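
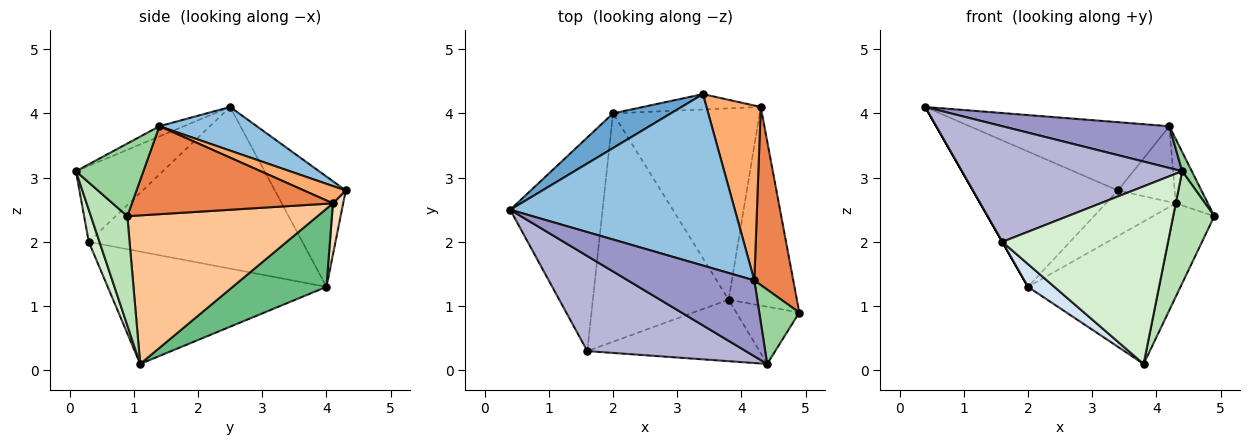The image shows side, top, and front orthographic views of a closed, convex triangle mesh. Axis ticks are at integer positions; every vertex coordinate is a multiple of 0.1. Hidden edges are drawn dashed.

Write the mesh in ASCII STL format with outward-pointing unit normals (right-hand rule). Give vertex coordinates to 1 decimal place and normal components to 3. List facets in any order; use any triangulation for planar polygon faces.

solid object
 facet normal -0.428 0.875 0.224
  outer loop
   vertex 2.0 4.0 1.3
   vertex 0.4 2.5 4.1
   vertex 3.4 4.3 2.8
  endloop
 endfacet
 facet normal 0.178 0.364 0.914
  outer loop
   vertex 4.2 1.4 3.8
   vertex 3.4 4.3 2.8
   vertex 0.4 2.5 4.1
  endloop
 endfacet
 facet normal -0.868 0.000 -0.496
  outer loop
   vertex 1.6 0.3 2.0
   vertex 0.4 2.5 4.1
   vertex 2.0 4.0 1.3
  endloop
 endfacet
 facet normal -0.636 -0.077 -0.768
  outer loop
   vertex 1.6 0.3 2.0
   vertex 2.0 4.0 1.3
   vertex 3.8 1.1 0.1
  endloop
 endfacet
 facet normal 0.905 0.145 0.401
  outer loop
   vertex 4.3 4.1 2.6
   vertex 4.2 1.4 3.8
   vertex 4.9 0.9 2.4
  endloop
 endfacet
 facet normal 0.280 0.381 0.881
  outer loop
   vertex 4.3 4.1 2.6
   vertex 3.4 4.3 2.8
   vertex 4.2 1.4 3.8
  endloop
 endfacet
 facet normal 0.892 0.193 -0.410
  outer loop
   vertex 4.3 4.1 2.6
   vertex 4.9 0.9 2.4
   vertex 3.8 1.1 0.1
  endloop
 endfacet
 facet normal 0.138 0.938 -0.317
  outer loop
   vertex 4.3 4.1 2.6
   vertex 2.0 4.0 1.3
   vertex 3.4 4.3 2.8
  endloop
 endfacet
 facet normal 0.393 0.549 -0.738
  outer loop
   vertex 4.3 4.1 2.6
   vertex 3.8 1.1 0.1
   vertex 2.0 4.0 1.3
  endloop
 endfacet
 facet normal 0.869 -0.124 0.479
  outer loop
   vertex 4.4 0.1 3.1
   vertex 4.9 0.9 2.4
   vertex 4.2 1.4 3.8
  endloop
 endfacet
 facet normal 0.619 -0.699 -0.357
  outer loop
   vertex 4.4 0.1 3.1
   vertex 3.8 1.1 0.1
   vertex 4.9 0.9 2.4
  endloop
 endfacet
 facet normal 0.061 -0.943 -0.327
  outer loop
   vertex 4.4 0.1 3.1
   vertex 1.6 0.3 2.0
   vertex 3.8 1.1 0.1
  endloop
 endfacet
 facet normal -0.070 -0.481 0.874
  outer loop
   vertex 4.4 0.1 3.1
   vertex 4.2 1.4 3.8
   vertex 0.4 2.5 4.1
  endloop
 endfacet
 facet normal -0.291 -0.739 0.608
  outer loop
   vertex 4.4 0.1 3.1
   vertex 0.4 2.5 4.1
   vertex 1.6 0.3 2.0
  endloop
 endfacet
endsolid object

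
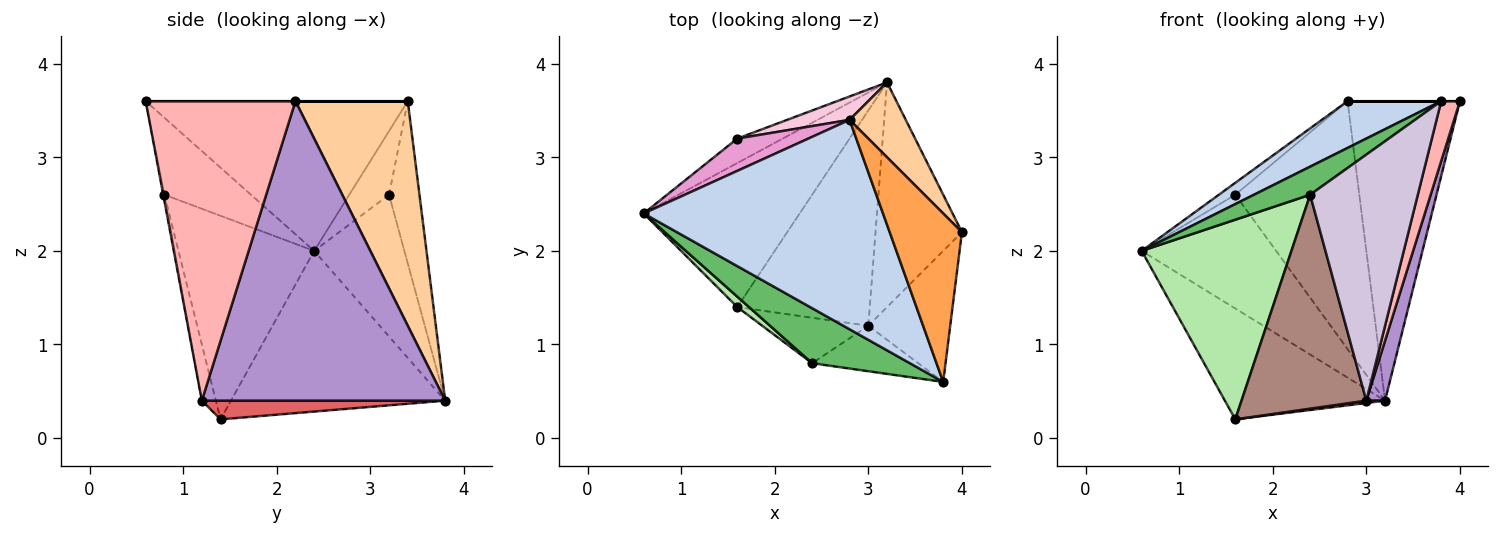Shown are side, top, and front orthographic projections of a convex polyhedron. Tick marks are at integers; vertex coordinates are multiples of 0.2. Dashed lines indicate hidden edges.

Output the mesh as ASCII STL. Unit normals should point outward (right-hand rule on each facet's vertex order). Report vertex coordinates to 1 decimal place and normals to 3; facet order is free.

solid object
 facet normal -0.632 0.473 -0.614
  outer loop
   vertex 1.6 1.4 0.2
   vertex 0.6 2.4 2.0
   vertex 3.2 3.8 0.4
  endloop
 endfacet
 facet normal -0.521 -0.186 0.833
  outer loop
   vertex 2.8 3.4 3.6
   vertex 0.6 2.4 2.0
   vertex 3.8 0.6 3.6
  endloop
 endfacet
 facet normal 0.000 0.000 1.000
  outer loop
   vertex 2.8 3.4 3.6
   vertex 3.8 0.6 3.6
   vertex 4.0 2.2 3.6
  endloop
 endfacet
 facet normal 0.696 0.696 0.174
  outer loop
   vertex 2.8 3.4 3.6
   vertex 4.0 2.2 3.6
   vertex 3.2 3.8 0.4
  endloop
 endfacet
 facet normal -0.574 -0.372 0.729
  outer loop
   vertex 2.4 0.8 2.6
   vertex 3.8 0.6 3.6
   vertex 0.6 2.4 2.0
  endloop
 endfacet
 facet normal -0.671 -0.740 0.039
  outer loop
   vertex 2.4 0.8 2.6
   vertex 0.6 2.4 2.0
   vertex 1.6 1.4 0.2
  endloop
 endfacet
 facet normal 0.140 -0.011 -0.990
  outer loop
   vertex 3.0 1.2 0.4
   vertex 1.6 1.4 0.2
   vertex 3.2 3.8 0.4
  endloop
 endfacet
 facet normal 0.958 -0.120 -0.262
  outer loop
   vertex 3.0 1.2 0.4
   vertex 4.0 2.2 3.6
   vertex 3.8 0.6 3.6
  endloop
 endfacet
 facet normal 0.958 -0.074 -0.276
  outer loop
   vertex 3.0 1.2 0.4
   vertex 3.2 3.8 0.4
   vertex 4.0 2.2 3.6
  endloop
 endfacet
 facet normal -0.011 -0.983 -0.182
  outer loop
   vertex 3.0 1.2 0.4
   vertex 3.8 0.6 3.6
   vertex 2.4 0.8 2.6
  endloop
 endfacet
 facet normal -0.109 -0.972 -0.207
  outer loop
   vertex 3.0 1.2 0.4
   vertex 2.4 0.8 2.6
   vertex 1.6 1.4 0.2
  endloop
 endfacet
 facet normal -0.548 0.817 -0.176
  outer loop
   vertex 1.6 3.2 2.6
   vertex 3.2 3.8 0.4
   vertex 0.6 2.4 2.0
  endloop
 endfacet
 facet normal -0.643 0.265 0.719
  outer loop
   vertex 1.6 3.2 2.6
   vertex 0.6 2.4 2.0
   vertex 2.8 3.4 3.6
  endloop
 endfacet
 facet normal -0.237 0.967 0.091
  outer loop
   vertex 1.6 3.2 2.6
   vertex 2.8 3.4 3.6
   vertex 3.2 3.8 0.4
  endloop
 endfacet
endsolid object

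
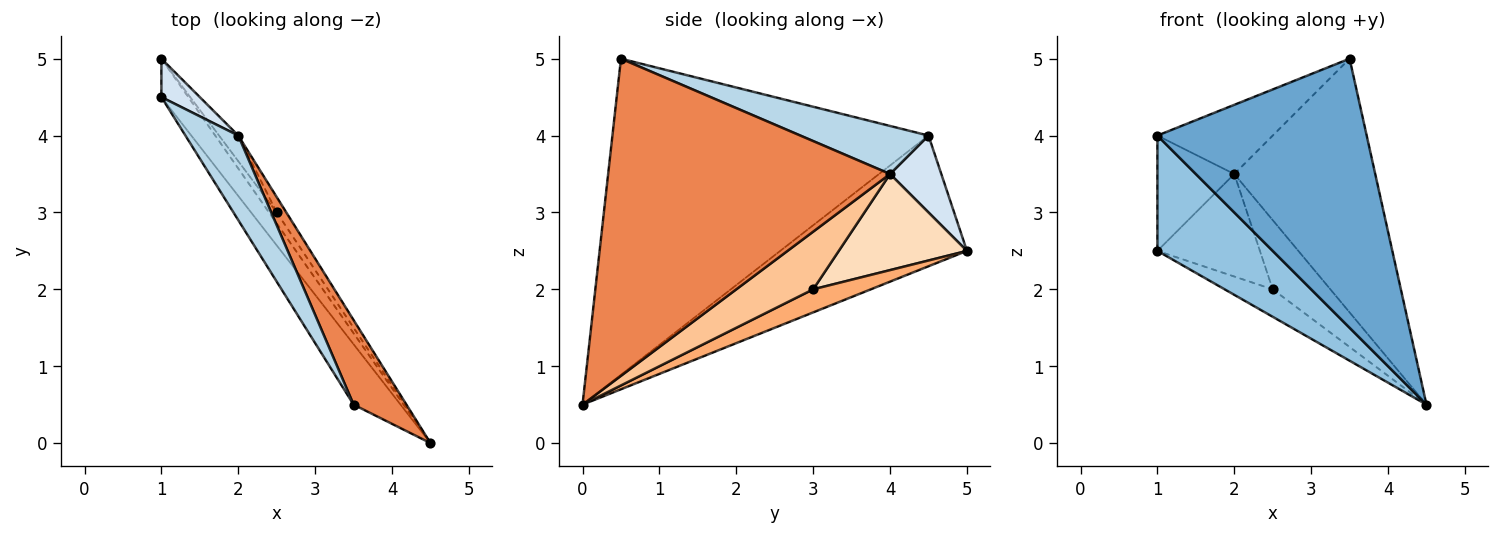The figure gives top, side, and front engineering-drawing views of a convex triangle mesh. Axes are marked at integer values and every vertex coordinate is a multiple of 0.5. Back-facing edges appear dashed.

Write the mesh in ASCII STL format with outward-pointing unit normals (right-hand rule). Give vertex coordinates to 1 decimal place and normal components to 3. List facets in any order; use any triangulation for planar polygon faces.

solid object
 facet normal -0.827 -0.548 -0.123
  outer loop
   vertex 3.5 0.5 5.0
   vertex 1.0 4.5 4.0
   vertex 4.5 0.0 0.5
  endloop
 endfacet
 facet normal -0.838 -0.518 -0.173
  outer loop
   vertex 1.0 5.0 2.5
   vertex 4.5 0.0 0.5
   vertex 1.0 4.5 4.0
  endloop
 endfacet
 facet normal 0.575 0.518 0.633
  outer loop
   vertex 2.0 4.0 3.5
   vertex 1.0 4.5 4.0
   vertex 3.5 0.5 5.0
  endloop
 endfacet
 facet normal 0.535 0.802 0.267
  outer loop
   vertex 2.0 4.0 3.5
   vertex 1.0 5.0 2.5
   vertex 1.0 4.5 4.0
  endloop
 endfacet
 facet normal 0.885 0.442 0.147
  outer loop
   vertex 2.0 4.0 3.5
   vertex 3.5 0.5 5.0
   vertex 4.5 0.0 0.5
  endloop
 endfacet
 facet normal 0.744 0.620 -0.248
  outer loop
   vertex 2.5 3.0 2.0
   vertex 4.5 0.0 0.5
   vertex 1.0 5.0 2.5
  endloop
 endfacet
 facet normal 0.793 0.595 -0.132
  outer loop
   vertex 2.5 3.0 2.0
   vertex 2.0 4.0 3.5
   vertex 4.5 0.0 0.5
  endloop
 endfacet
 facet normal 0.772 0.617 -0.154
  outer loop
   vertex 2.5 3.0 2.0
   vertex 1.0 5.0 2.5
   vertex 2.0 4.0 3.5
  endloop
 endfacet
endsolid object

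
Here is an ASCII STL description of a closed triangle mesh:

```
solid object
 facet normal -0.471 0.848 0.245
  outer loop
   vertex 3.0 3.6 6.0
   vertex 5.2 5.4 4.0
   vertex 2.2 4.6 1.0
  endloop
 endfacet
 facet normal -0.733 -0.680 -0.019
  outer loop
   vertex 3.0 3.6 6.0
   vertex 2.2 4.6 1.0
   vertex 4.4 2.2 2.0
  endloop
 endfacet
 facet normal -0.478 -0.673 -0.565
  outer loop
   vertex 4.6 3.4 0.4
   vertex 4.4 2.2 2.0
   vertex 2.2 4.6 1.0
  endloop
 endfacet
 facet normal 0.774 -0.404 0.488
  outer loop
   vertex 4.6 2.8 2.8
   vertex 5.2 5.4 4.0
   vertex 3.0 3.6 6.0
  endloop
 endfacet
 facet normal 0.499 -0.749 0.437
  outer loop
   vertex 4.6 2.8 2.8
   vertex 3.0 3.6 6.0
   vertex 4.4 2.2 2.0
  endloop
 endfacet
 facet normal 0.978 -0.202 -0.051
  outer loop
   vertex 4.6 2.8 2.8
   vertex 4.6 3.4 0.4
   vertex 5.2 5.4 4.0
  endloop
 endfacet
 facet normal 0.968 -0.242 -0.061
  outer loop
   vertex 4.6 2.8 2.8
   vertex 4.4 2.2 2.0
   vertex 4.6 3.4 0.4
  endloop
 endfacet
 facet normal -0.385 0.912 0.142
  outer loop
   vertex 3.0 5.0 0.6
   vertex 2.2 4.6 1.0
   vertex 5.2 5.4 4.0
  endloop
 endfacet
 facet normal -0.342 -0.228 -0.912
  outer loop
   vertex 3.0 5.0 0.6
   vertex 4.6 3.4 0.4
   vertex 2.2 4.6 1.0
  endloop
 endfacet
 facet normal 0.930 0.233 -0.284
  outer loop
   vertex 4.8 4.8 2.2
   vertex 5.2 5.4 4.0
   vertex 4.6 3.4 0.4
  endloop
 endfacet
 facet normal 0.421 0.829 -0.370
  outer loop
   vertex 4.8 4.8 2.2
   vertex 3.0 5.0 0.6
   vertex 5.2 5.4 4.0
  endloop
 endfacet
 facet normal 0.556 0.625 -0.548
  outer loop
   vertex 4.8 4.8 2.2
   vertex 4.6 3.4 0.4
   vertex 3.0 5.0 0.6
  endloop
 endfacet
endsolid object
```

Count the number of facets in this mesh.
12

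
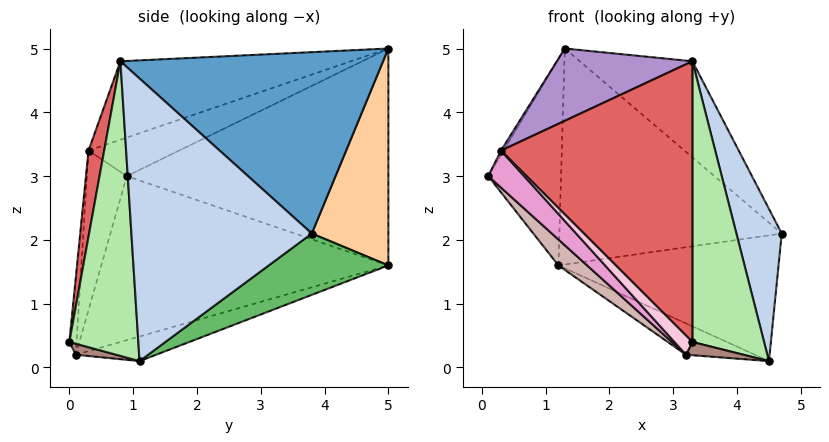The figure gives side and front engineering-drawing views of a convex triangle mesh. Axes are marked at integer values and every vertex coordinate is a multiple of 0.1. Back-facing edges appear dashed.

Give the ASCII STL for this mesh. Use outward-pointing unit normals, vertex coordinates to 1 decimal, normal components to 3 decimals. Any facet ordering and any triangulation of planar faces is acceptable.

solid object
 facet normal 0.678 0.291 0.675
  outer loop
   vertex 3.3 0.8 4.8
   vertex 4.7 3.8 2.1
   vertex 1.3 5.0 5.0
  endloop
 endfacet
 facet normal 0.945 -0.237 0.226
  outer loop
   vertex 3.3 0.8 4.8
   vertex 4.5 1.1 0.1
   vertex 4.7 3.8 2.1
  endloop
 endfacet
 facet normal -0.963 0.268 0.028
  outer loop
   vertex 1.2 5.0 1.6
   vertex 0.1 0.9 3.0
   vertex 1.3 5.0 5.0
  endloop
 endfacet
 facet normal 0.326 0.945 -0.010
  outer loop
   vertex 1.2 5.0 1.6
   vertex 1.3 5.0 5.0
   vertex 4.7 3.8 2.1
  endloop
 endfacet
 facet normal 0.301 0.553 -0.777
  outer loop
   vertex 1.2 5.0 1.6
   vertex 4.7 3.8 2.1
   vertex 4.5 1.1 0.1
  endloop
 endfacet
 facet normal 0.687 -0.715 0.130
  outer loop
   vertex 3.3 0.0 0.4
   vertex 4.5 1.1 0.1
   vertex 3.3 0.8 4.8
  endloop
 endfacet
 facet normal 0.080 -0.981 0.178
  outer loop
   vertex 0.3 0.3 3.4
   vertex 3.3 0.0 0.4
   vertex 3.3 0.8 4.8
  endloop
 endfacet
 facet normal -0.879 0.025 0.477
  outer loop
   vertex 0.3 0.3 3.4
   vertex 1.3 5.0 5.0
   vertex 0.1 0.9 3.0
  endloop
 endfacet
 facet normal -0.381 -0.224 0.897
  outer loop
   vertex 0.3 0.3 3.4
   vertex 3.3 0.8 4.8
   vertex 1.3 5.0 5.0
  endloop
 endfacet
 facet normal -0.216 0.186 -0.959
  outer loop
   vertex 3.2 0.1 0.2
   vertex 1.2 5.0 1.6
   vertex 4.5 1.1 0.1
  endloop
 endfacet
 facet normal 0.472 -0.671 -0.572
  outer loop
   vertex 3.2 0.1 0.2
   vertex 4.5 1.1 0.1
   vertex 3.3 0.0 0.4
  endloop
 endfacet
 facet normal -0.678 -0.068 -0.732
  outer loop
   vertex 3.2 0.1 0.2
   vertex 0.1 0.9 3.0
   vertex 1.2 5.0 1.6
  endloop
 endfacet
 facet normal -0.628 -0.566 -0.534
  outer loop
   vertex 3.2 0.1 0.2
   vertex 0.3 0.3 3.4
   vertex 0.1 0.9 3.0
  endloop
 endfacet
 facet normal -0.358 -0.894 -0.268
  outer loop
   vertex 3.2 0.1 0.2
   vertex 3.3 0.0 0.4
   vertex 0.3 0.3 3.4
  endloop
 endfacet
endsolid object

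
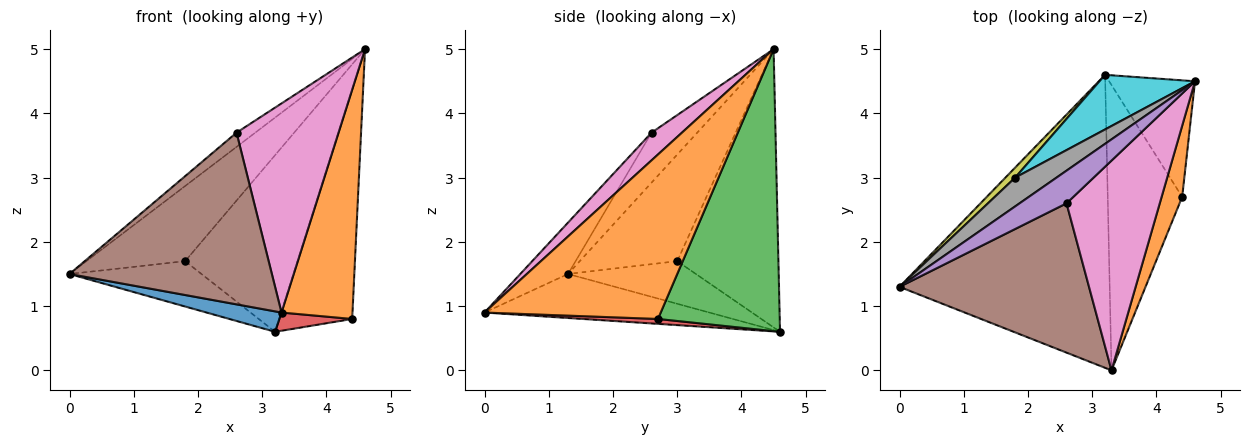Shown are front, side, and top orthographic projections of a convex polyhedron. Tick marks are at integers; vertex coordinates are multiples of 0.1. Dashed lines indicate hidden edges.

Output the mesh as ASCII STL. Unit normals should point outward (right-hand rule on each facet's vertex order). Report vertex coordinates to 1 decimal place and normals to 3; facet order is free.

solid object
 facet normal -0.204 -0.068 -0.977
  outer loop
   vertex 3.2 4.6 0.6
   vertex 3.3 0.0 0.9
   vertex 0.0 1.3 1.5
  endloop
 endfacet
 facet normal 0.921 -0.371 0.115
  outer loop
   vertex 4.4 2.7 0.8
   vertex 4.6 4.5 5.0
   vertex 3.3 0.0 0.9
  endloop
 endfacet
 facet normal 0.830 0.498 -0.253
  outer loop
   vertex 4.4 2.7 0.8
   vertex 3.2 4.6 0.6
   vertex 4.6 4.5 5.0
  endloop
 endfacet
 facet normal 0.065 -0.064 -0.996
  outer loop
   vertex 4.4 2.7 0.8
   vertex 3.3 0.0 0.9
   vertex 3.2 4.6 0.6
  endloop
 endfacet
 facet normal -0.698 0.286 0.656
  outer loop
   vertex 2.6 2.6 3.7
   vertex 4.6 4.5 5.0
   vertex 0.0 1.3 1.5
  endloop
 endfacet
 facet normal -0.175 -0.743 0.646
  outer loop
   vertex 2.6 2.6 3.7
   vertex 0.0 1.3 1.5
   vertex 3.3 0.0 0.9
  endloop
 endfacet
 facet normal 0.206 -0.691 0.693
  outer loop
   vertex 2.6 2.6 3.7
   vertex 3.3 0.0 0.9
   vertex 4.6 4.5 5.0
  endloop
 endfacet
 facet normal -0.678 0.687 0.263
  outer loop
   vertex 1.8 3.0 1.7
   vertex 0.0 1.3 1.5
   vertex 4.6 4.5 5.0
  endloop
 endfacet
 facet normal -0.687 0.709 0.157
  outer loop
   vertex 1.8 3.0 1.7
   vertex 3.2 4.6 0.6
   vertex 0.0 1.3 1.5
  endloop
 endfacet
 facet normal -0.652 0.724 0.224
  outer loop
   vertex 1.8 3.0 1.7
   vertex 4.6 4.5 5.0
   vertex 3.2 4.6 0.6
  endloop
 endfacet
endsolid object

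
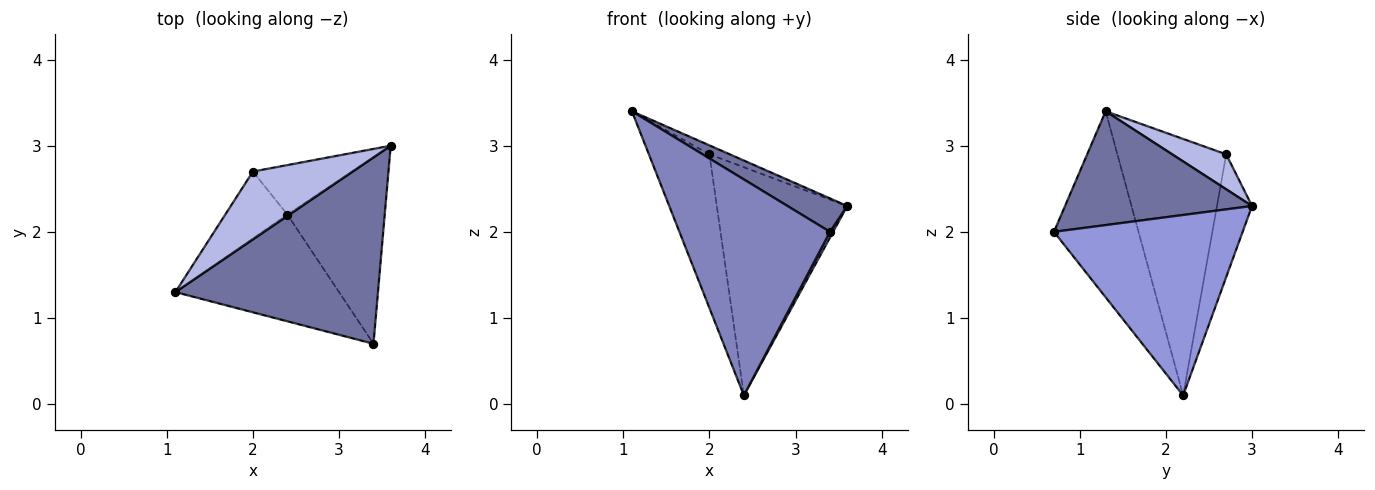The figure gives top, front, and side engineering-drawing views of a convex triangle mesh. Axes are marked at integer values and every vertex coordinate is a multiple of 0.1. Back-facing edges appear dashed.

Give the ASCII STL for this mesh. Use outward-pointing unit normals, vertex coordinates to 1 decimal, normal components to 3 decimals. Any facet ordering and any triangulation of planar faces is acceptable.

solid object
 facet normal 0.484 -0.154 0.861
  outer loop
   vertex 3.4 0.7 2.0
   vertex 3.6 3.0 2.3
   vertex 1.1 1.3 3.4
  endloop
 endfacet
 facet normal -0.450 -0.801 -0.396
  outer loop
   vertex 2.4 2.2 0.1
   vertex 3.4 0.7 2.0
   vertex 1.1 1.3 3.4
  endloop
 endfacet
 facet normal 0.880 -0.015 -0.475
  outer loop
   vertex 2.4 2.2 0.1
   vertex 3.6 3.0 2.3
   vertex 3.4 0.7 2.0
  endloop
 endfacet
 facet normal 0.328 0.124 0.937
  outer loop
   vertex 2.0 2.7 2.9
   vertex 1.1 1.3 3.4
   vertex 3.6 3.0 2.3
  endloop
 endfacet
 facet normal -0.855 0.476 -0.207
  outer loop
   vertex 2.0 2.7 2.9
   vertex 2.4 2.2 0.1
   vertex 1.1 1.3 3.4
  endloop
 endfacet
 facet normal -0.254 0.945 -0.205
  outer loop
   vertex 2.0 2.7 2.9
   vertex 3.6 3.0 2.3
   vertex 2.4 2.2 0.1
  endloop
 endfacet
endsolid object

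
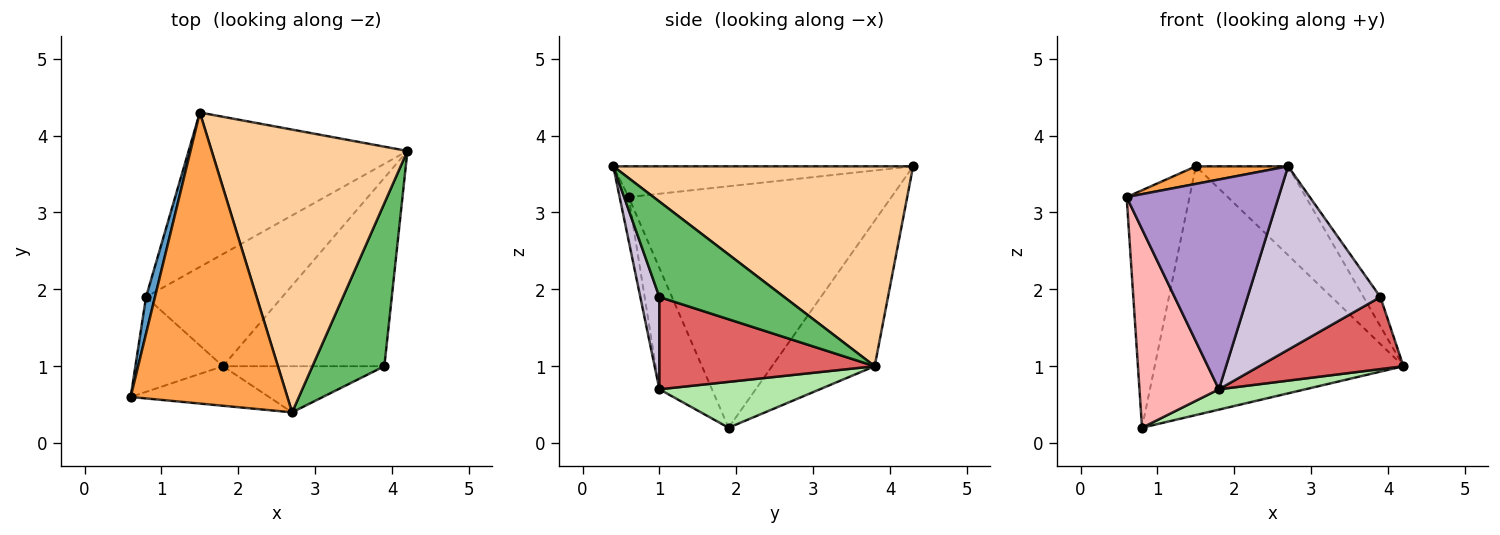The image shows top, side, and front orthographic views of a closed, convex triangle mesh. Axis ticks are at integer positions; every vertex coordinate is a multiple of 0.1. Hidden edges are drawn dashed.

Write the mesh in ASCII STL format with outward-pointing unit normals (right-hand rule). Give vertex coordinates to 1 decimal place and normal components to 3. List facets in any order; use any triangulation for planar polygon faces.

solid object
 facet normal -0.972 0.233 0.036
  outer loop
   vertex 0.8 1.9 0.2
   vertex 0.6 0.6 3.2
   vertex 1.5 4.3 3.6
  endloop
 endfacet
 facet normal -0.331 0.802 -0.498
  outer loop
   vertex 0.8 1.9 0.2
   vertex 1.5 4.3 3.6
   vertex 4.2 3.8 1.0
  endloop
 endfacet
 facet normal -0.192 -0.059 0.980
  outer loop
   vertex 2.7 0.4 3.6
   vertex 1.5 4.3 3.6
   vertex 0.6 0.6 3.2
  endloop
 endfacet
 facet normal 0.698 0.215 0.683
  outer loop
   vertex 2.7 0.4 3.6
   vertex 4.2 3.8 1.0
   vertex 1.5 4.3 3.6
  endloop
 endfacet
 facet normal 0.794 0.107 0.598
  outer loop
   vertex 3.9 1.0 1.9
   vertex 4.2 3.8 1.0
   vertex 2.7 0.4 3.6
  endloop
 endfacet
 facet normal 0.314 -0.169 -0.934
  outer loop
   vertex 1.8 1.0 0.7
   vertex 0.8 1.9 0.2
   vertex 4.2 3.8 1.0
  endloop
 endfacet
 facet normal 0.471 -0.315 -0.824
  outer loop
   vertex 1.8 1.0 0.7
   vertex 4.2 3.8 1.0
   vertex 3.9 1.0 1.9
  endloop
 endfacet
 facet normal -0.512 -0.775 -0.370
  outer loop
   vertex 1.8 1.0 0.7
   vertex 0.6 0.6 3.2
   vertex 0.8 1.9 0.2
  endloop
 endfacet
 facet normal -0.058 -0.981 -0.185
  outer loop
   vertex 1.8 1.0 0.7
   vertex 2.7 0.4 3.6
   vertex 0.6 0.6 3.2
  endloop
 endfacet
 facet normal 0.138 -0.961 -0.242
  outer loop
   vertex 1.8 1.0 0.7
   vertex 3.9 1.0 1.9
   vertex 2.7 0.4 3.6
  endloop
 endfacet
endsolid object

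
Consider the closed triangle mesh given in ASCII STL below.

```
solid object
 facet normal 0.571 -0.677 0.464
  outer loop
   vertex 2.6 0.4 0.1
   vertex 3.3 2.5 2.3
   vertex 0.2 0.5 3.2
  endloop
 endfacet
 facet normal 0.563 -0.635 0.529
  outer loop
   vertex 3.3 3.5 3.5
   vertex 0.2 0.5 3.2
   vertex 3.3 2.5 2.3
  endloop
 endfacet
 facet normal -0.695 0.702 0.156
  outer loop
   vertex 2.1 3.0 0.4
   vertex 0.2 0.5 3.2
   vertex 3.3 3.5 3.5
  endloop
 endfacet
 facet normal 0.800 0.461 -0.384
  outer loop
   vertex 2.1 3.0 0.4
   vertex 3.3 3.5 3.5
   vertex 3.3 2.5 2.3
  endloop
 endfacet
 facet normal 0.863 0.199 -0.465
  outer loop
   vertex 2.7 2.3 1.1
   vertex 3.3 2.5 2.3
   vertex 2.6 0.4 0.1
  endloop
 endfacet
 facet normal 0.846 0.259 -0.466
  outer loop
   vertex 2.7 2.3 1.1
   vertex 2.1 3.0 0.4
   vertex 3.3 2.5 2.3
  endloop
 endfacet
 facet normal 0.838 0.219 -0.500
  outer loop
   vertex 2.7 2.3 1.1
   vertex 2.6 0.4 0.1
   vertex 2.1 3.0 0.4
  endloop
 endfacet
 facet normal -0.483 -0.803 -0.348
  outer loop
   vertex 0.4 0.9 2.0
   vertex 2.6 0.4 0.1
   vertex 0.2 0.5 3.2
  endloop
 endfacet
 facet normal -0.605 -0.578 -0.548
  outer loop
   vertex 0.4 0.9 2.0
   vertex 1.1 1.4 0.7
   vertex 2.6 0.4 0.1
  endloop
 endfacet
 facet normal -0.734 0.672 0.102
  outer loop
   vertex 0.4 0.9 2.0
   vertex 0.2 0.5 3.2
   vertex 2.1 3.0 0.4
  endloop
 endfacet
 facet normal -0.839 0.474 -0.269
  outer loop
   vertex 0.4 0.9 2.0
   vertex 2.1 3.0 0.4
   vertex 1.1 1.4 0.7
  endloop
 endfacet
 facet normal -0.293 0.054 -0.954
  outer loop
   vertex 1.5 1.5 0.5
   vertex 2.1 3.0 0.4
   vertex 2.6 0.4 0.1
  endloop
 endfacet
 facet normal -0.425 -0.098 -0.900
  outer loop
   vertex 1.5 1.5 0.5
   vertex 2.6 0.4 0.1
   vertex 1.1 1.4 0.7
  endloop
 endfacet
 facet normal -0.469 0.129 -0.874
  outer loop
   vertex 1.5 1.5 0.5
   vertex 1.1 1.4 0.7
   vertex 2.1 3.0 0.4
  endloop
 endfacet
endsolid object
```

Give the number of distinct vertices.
9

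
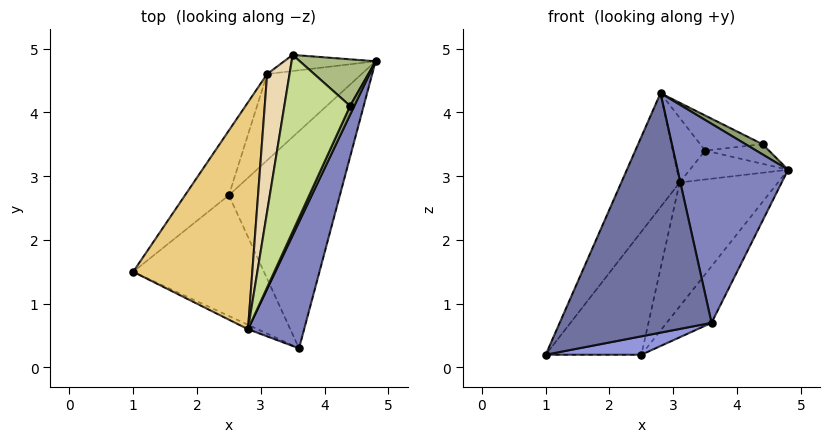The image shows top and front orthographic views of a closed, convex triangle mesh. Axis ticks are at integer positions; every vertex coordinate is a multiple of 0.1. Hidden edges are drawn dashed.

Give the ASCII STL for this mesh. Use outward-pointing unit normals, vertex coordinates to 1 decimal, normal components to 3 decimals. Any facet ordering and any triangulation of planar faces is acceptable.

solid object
 facet normal -0.416 -0.909 -0.017
  outer loop
   vertex 2.8 0.6 4.3
   vertex 1.0 1.5 0.2
   vertex 3.6 0.3 0.7
  endloop
 endfacet
 facet normal 0.902 -0.364 0.231
  outer loop
   vertex 2.8 0.6 4.3
   vertex 3.6 0.3 0.7
   vertex 4.8 4.8 3.1
  endloop
 endfacet
 facet normal 0.120 -0.150 -0.981
  outer loop
   vertex 2.5 2.7 0.2
   vertex 3.6 0.3 0.7
   vertex 1.0 1.5 0.2
  endloop
 endfacet
 facet normal 0.704 0.179 -0.688
  outer loop
   vertex 2.5 2.7 0.2
   vertex 4.8 4.8 3.1
   vertex 3.6 0.3 0.7
  endloop
 endfacet
 facet normal 0.892 -0.340 0.297
  outer loop
   vertex 4.4 4.1 3.5
   vertex 2.8 0.6 4.3
   vertex 4.8 4.8 3.1
  endloop
 endfacet
 facet normal 0.236 0.377 0.896
  outer loop
   vertex 4.4 4.1 3.5
   vertex 4.8 4.8 3.1
   vertex 3.5 4.9 3.4
  endloop
 endfacet
 facet normal 0.064 0.194 0.979
  outer loop
   vertex 4.4 4.1 3.5
   vertex 3.5 4.9 3.4
   vertex 2.8 0.6 4.3
  endloop
 endfacet
 facet normal -0.045 0.872 -0.487
  outer loop
   vertex 3.1 4.6 2.9
   vertex 3.5 4.9 3.4
   vertex 4.8 4.8 3.1
  endloop
 endfacet
 facet normal -0.029 0.821 -0.571
  outer loop
   vertex 3.1 4.6 2.9
   vertex 4.8 4.8 3.1
   vertex 2.5 2.7 0.2
  endloop
 endfacet
 facet normal -0.578 0.722 -0.380
  outer loop
   vertex 3.1 4.6 2.9
   vertex 2.5 2.7 0.2
   vertex 1.0 1.5 0.2
  endloop
 endfacet
 facet normal -0.875 0.217 0.432
  outer loop
   vertex 3.1 4.6 2.9
   vertex 1.0 1.5 0.2
   vertex 2.8 0.6 4.3
  endloop
 endfacet
 facet normal -0.823 0.242 0.514
  outer loop
   vertex 3.1 4.6 2.9
   vertex 2.8 0.6 4.3
   vertex 3.5 4.9 3.4
  endloop
 endfacet
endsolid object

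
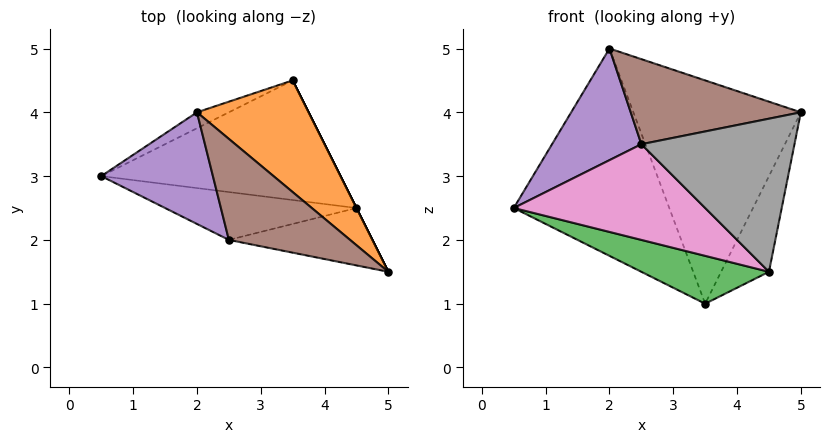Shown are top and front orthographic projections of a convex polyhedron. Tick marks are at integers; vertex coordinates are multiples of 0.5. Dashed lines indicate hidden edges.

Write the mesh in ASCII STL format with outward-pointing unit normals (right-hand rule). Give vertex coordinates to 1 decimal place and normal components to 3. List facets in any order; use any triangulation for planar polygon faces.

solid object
 facet normal -0.473 0.878 -0.068
  outer loop
   vertex 2.0 4.0 5.0
   vertex 3.5 4.5 1.0
   vertex 0.5 3.0 2.5
  endloop
 endfacet
 facet normal 0.667 0.667 0.333
  outer loop
   vertex 2.0 4.0 5.0
   vertex 5.0 1.5 4.0
   vertex 3.5 4.5 1.0
  endloop
 endfacet
 facet normal -0.268 -0.358 -0.894
  outer loop
   vertex 4.5 2.5 1.5
   vertex 0.5 3.0 2.5
   vertex 3.5 4.5 1.0
  endloop
 endfacet
 facet normal 0.894 0.447 0.000
  outer loop
   vertex 4.5 2.5 1.5
   vertex 3.5 4.5 1.0
   vertex 5.0 1.5 4.0
  endloop
 endfacet
 facet normal -0.577 -0.577 0.577
  outer loop
   vertex 2.5 2.0 3.5
   vertex 2.0 4.0 5.0
   vertex 0.5 3.0 2.5
  endloop
 endfacet
 facet normal -0.271 -0.620 0.736
  outer loop
   vertex 2.5 2.0 3.5
   vertex 5.0 1.5 4.0
   vertex 2.0 4.0 5.0
  endloop
 endfacet
 facet normal -0.218 -0.873 -0.436
  outer loop
   vertex 2.5 2.0 3.5
   vertex 0.5 3.0 2.5
   vertex 4.5 2.5 1.5
  endloop
 endfacet
 facet normal -0.116 -0.930 -0.349
  outer loop
   vertex 2.5 2.0 3.5
   vertex 4.5 2.5 1.5
   vertex 5.0 1.5 4.0
  endloop
 endfacet
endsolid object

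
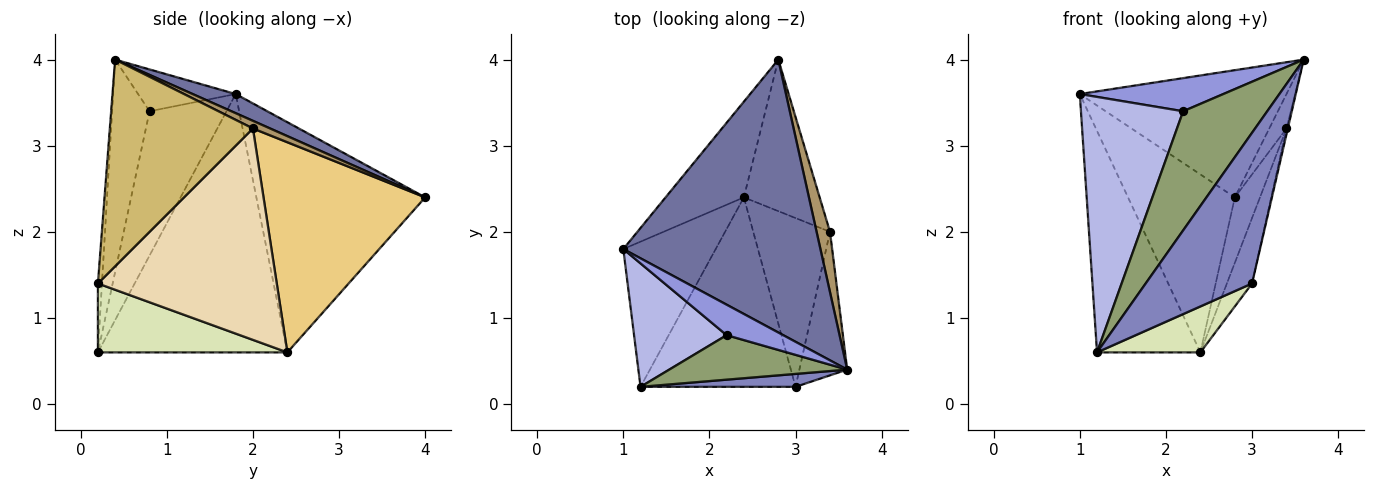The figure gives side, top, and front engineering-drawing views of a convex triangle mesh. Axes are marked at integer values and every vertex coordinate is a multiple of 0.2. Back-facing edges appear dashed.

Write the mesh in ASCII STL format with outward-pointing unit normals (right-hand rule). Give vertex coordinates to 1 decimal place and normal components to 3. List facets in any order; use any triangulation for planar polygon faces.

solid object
 facet normal 0.088 0.421 0.903
  outer loop
   vertex 2.8 4.0 2.4
   vertex 1.0 1.8 3.6
   vertex 3.6 0.4 4.0
  endloop
 endfacet
 facet normal -0.038 -0.996 0.085
  outer loop
   vertex 3.0 0.2 1.4
   vertex 3.6 0.4 4.0
   vertex 1.2 0.2 0.6
  endloop
 endfacet
 facet normal -0.448 -0.658 0.605
  outer loop
   vertex 2.2 0.8 3.4
   vertex 3.6 0.4 4.0
   vertex 1.0 1.8 3.6
  endloop
 endfacet
 facet normal -0.561 -0.745 0.360
  outer loop
   vertex 2.2 0.8 3.4
   vertex 1.0 1.8 3.6
   vertex 1.2 0.2 0.6
  endloop
 endfacet
 facet normal -0.385 -0.864 0.323
  outer loop
   vertex 2.2 0.8 3.4
   vertex 1.2 0.2 0.6
   vertex 3.6 0.4 4.0
  endloop
 endfacet
 facet normal -0.812 0.514 -0.276
  outer loop
   vertex 2.4 2.4 0.6
   vertex 1.0 1.8 3.6
   vertex 2.8 4.0 2.4
  endloop
 endfacet
 facet normal -0.838 0.457 -0.300
  outer loop
   vertex 2.4 2.4 0.6
   vertex 1.2 0.2 0.6
   vertex 1.0 1.8 3.6
  endloop
 endfacet
 facet normal 0.397 -0.216 -0.892
  outer loop
   vertex 2.4 2.4 0.6
   vertex 3.0 0.2 1.4
   vertex 1.2 0.2 0.6
  endloop
 endfacet
 facet normal 0.444 0.444 0.778
  outer loop
   vertex 3.4 2.0 3.2
   vertex 2.8 4.0 2.4
   vertex 3.6 0.4 4.0
  endloop
 endfacet
 facet normal 0.974 0.009 -0.226
  outer loop
   vertex 3.4 2.0 3.2
   vertex 3.6 0.4 4.0
   vertex 3.0 0.2 1.4
  endloop
 endfacet
 facet normal 0.931 0.145 -0.336
  outer loop
   vertex 3.4 2.0 3.2
   vertex 2.4 2.4 0.6
   vertex 2.8 4.0 2.4
  endloop
 endfacet
 facet normal 0.932 0.131 -0.338
  outer loop
   vertex 3.4 2.0 3.2
   vertex 3.0 0.2 1.4
   vertex 2.4 2.4 0.6
  endloop
 endfacet
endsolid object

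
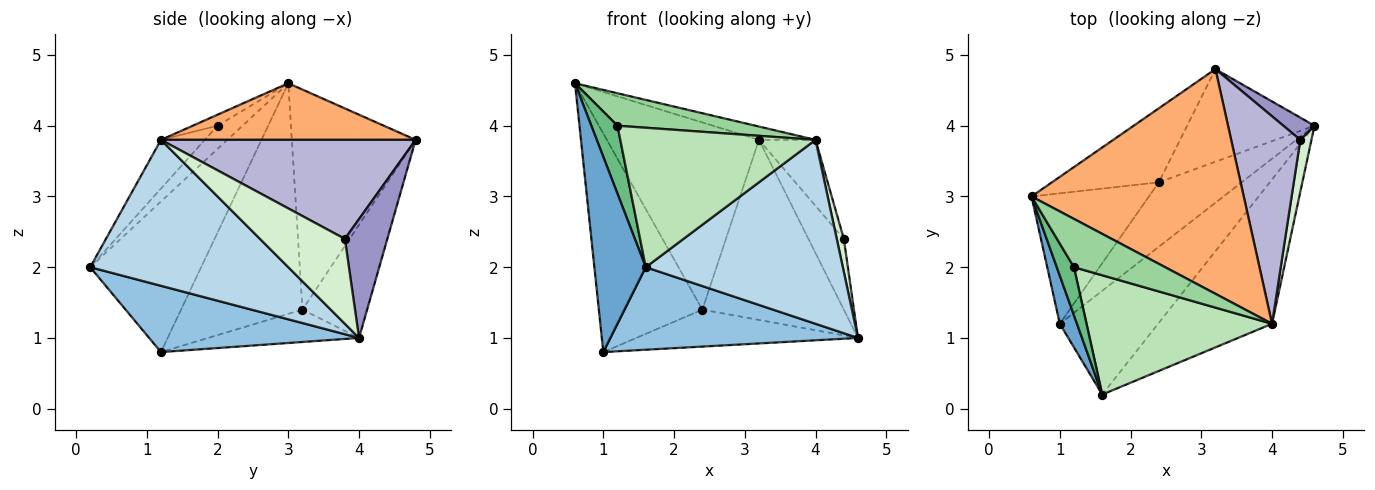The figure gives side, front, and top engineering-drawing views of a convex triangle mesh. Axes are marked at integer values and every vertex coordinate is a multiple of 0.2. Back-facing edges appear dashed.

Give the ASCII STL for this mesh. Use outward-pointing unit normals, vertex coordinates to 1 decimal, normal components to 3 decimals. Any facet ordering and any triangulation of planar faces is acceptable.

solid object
 facet normal -0.903 -0.418 0.103
  outer loop
   vertex 1.0 1.2 0.8
   vertex 1.6 0.2 2.0
   vertex 0.6 3.0 4.6
  endloop
 endfacet
 facet normal 0.467 -0.551 -0.692
  outer loop
   vertex 1.0 1.2 0.8
   vertex 4.6 4.0 1.0
   vertex 1.6 0.2 2.0
  endloop
 endfacet
 facet normal 0.620 -0.617 -0.484
  outer loop
   vertex 4.0 1.2 3.8
   vertex 1.6 0.2 2.0
   vertex 4.6 4.0 1.0
  endloop
 endfacet
 facet normal -0.710 0.605 -0.361
  outer loop
   vertex 2.4 3.2 1.4
   vertex 1.0 1.2 0.8
   vertex 0.6 3.0 4.6
  endloop
 endfacet
 facet normal -0.321 0.471 -0.822
  outer loop
   vertex 2.4 3.2 1.4
   vertex 4.6 4.0 1.0
   vertex 1.0 1.2 0.8
  endloop
 endfacet
 facet normal 0.257 0.057 0.965
  outer loop
   vertex 3.2 4.8 3.8
   vertex 0.6 3.0 4.6
   vertex 4.0 1.2 3.8
  endloop
 endfacet
 facet normal -0.604 0.741 -0.293
  outer loop
   vertex 3.2 4.8 3.8
   vertex 2.4 3.2 1.4
   vertex 0.6 3.0 4.6
  endloop
 endfacet
 facet normal -0.377 0.824 -0.424
  outer loop
   vertex 3.2 4.8 3.8
   vertex 4.6 4.0 1.0
   vertex 2.4 3.2 1.4
  endloop
 endfacet
 facet normal -0.616 -0.643 0.455
  outer loop
   vertex 1.2 2.0 4.0
   vertex 0.6 3.0 4.6
   vertex 1.6 0.2 2.0
  endloop
 endfacet
 facet normal -0.100 -0.555 0.826
  outer loop
   vertex 1.2 2.0 4.0
   vertex 4.0 1.2 3.8
   vertex 0.6 3.0 4.6
  endloop
 endfacet
 facet normal -0.168 -0.749 0.641
  outer loop
   vertex 1.2 2.0 4.0
   vertex 1.6 0.2 2.0
   vertex 4.0 1.2 3.8
  endloop
 endfacet
 facet normal 0.988 -0.082 0.129
  outer loop
   vertex 4.4 3.8 2.4
   vertex 4.0 1.2 3.8
   vertex 4.6 4.0 1.0
  endloop
 endfacet
 facet normal 0.753 0.628 0.197
  outer loop
   vertex 4.4 3.8 2.4
   vertex 4.6 4.0 1.0
   vertex 3.2 4.8 3.8
  endloop
 endfacet
 facet normal 0.807 0.179 0.563
  outer loop
   vertex 4.4 3.8 2.4
   vertex 3.2 4.8 3.8
   vertex 4.0 1.2 3.8
  endloop
 endfacet
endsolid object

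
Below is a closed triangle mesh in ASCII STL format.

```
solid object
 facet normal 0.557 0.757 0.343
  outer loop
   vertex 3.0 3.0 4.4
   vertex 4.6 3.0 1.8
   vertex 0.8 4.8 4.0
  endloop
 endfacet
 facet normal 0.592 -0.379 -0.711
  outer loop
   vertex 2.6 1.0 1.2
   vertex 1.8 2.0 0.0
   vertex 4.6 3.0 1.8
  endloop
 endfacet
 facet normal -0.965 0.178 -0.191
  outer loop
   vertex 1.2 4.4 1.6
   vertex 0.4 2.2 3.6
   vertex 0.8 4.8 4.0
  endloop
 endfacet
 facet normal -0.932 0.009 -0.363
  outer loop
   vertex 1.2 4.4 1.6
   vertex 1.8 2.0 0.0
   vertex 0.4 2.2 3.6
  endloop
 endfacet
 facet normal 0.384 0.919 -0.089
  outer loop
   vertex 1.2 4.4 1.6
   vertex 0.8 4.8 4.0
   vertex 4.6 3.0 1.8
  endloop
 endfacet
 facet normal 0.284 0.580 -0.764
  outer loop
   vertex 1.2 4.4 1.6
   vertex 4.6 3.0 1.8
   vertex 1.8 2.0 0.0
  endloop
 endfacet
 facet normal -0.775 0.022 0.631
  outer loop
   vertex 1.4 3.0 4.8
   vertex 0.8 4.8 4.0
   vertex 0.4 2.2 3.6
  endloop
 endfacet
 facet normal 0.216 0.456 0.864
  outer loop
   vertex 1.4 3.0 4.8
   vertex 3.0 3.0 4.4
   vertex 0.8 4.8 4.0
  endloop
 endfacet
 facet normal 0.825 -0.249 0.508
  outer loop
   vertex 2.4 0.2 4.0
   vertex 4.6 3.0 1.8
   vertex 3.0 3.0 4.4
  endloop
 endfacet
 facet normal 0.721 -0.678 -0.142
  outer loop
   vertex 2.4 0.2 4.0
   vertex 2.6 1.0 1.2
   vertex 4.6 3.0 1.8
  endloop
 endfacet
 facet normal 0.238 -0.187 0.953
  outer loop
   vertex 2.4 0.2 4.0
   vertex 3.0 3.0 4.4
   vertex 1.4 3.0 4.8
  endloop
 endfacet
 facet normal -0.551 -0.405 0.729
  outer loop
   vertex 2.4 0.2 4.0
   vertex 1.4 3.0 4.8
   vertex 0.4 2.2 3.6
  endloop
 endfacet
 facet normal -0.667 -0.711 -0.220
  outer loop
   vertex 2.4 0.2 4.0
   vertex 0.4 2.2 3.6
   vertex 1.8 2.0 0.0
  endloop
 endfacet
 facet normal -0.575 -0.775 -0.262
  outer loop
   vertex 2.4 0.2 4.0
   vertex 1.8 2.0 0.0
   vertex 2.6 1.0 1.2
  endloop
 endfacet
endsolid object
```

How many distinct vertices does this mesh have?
9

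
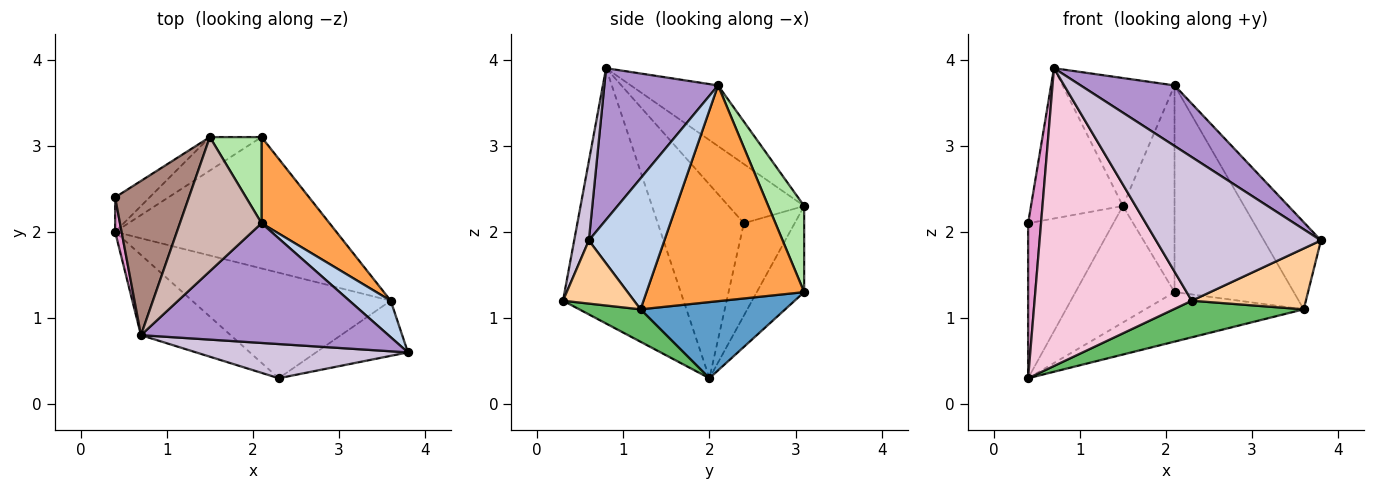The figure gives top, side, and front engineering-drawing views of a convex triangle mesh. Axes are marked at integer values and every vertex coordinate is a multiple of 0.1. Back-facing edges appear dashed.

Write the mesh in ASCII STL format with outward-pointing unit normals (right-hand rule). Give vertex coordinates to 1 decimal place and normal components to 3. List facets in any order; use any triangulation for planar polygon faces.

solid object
 facet normal 0.307 0.336 -0.891
  outer loop
   vertex 3.6 1.2 1.1
   vertex 0.4 2.0 0.3
   vertex 2.1 3.1 1.3
  endloop
 endfacet
 facet normal 0.774 0.584 0.244
  outer loop
   vertex 3.6 1.2 1.1
   vertex 2.1 2.1 3.7
   vertex 3.8 0.6 1.9
  endloop
 endfacet
 facet normal 0.774 0.585 0.244
  outer loop
   vertex 3.6 1.2 1.1
   vertex 2.1 3.1 1.3
   vertex 2.1 2.1 3.7
  endloop
 endfacet
 facet normal 0.419 -0.673 -0.610
  outer loop
   vertex 3.6 1.2 1.1
   vertex 3.8 0.6 1.9
   vertex 2.3 0.3 1.2
  endloop
 endfacet
 facet normal 0.152 -0.324 -0.934
  outer loop
   vertex 3.6 1.2 1.1
   vertex 2.3 0.3 1.2
   vertex 0.4 2.0 0.3
  endloop
 endfacet
 facet normal 0.540 0.777 0.324
  outer loop
   vertex 1.5 3.1 2.3
   vertex 2.1 2.1 3.7
   vertex 2.1 3.1 1.3
  endloop
 endfacet
 facet normal -0.503 0.844 -0.188
  outer loop
   vertex 1.5 3.1 2.3
   vertex 0.4 2.0 0.3
   vertex 0.4 2.4 2.1
  endloop
 endfacet
 facet normal -0.418 0.873 -0.251
  outer loop
   vertex 1.5 3.1 2.3
   vertex 2.1 3.1 1.3
   vertex 0.4 2.0 0.3
  endloop
 endfacet
 facet normal 0.480 -0.396 0.783
  outer loop
   vertex 0.7 0.8 3.9
   vertex 3.8 0.6 1.9
   vertex 2.1 2.1 3.7
  endloop
 endfacet
 facet normal 0.086 -0.969 0.231
  outer loop
   vertex 0.7 0.8 3.9
   vertex 2.3 0.3 1.2
   vertex 3.8 0.6 1.9
  endloop
 endfacet
 facet normal -0.498 0.605 0.621
  outer loop
   vertex 0.7 0.8 3.9
   vertex 1.5 3.1 2.3
   vertex 0.4 2.4 2.1
  endloop
 endfacet
 facet normal -0.474 0.608 0.637
  outer loop
   vertex 0.7 0.8 3.9
   vertex 2.1 2.1 3.7
   vertex 1.5 3.1 2.3
  endloop
 endfacet
 facet normal -0.988 -0.148 0.033
  outer loop
   vertex 0.7 0.8 3.9
   vertex 0.4 2.4 2.1
   vertex 0.4 2.0 0.3
  endloop
 endfacet
 facet normal -0.595 -0.776 -0.209
  outer loop
   vertex 0.7 0.8 3.9
   vertex 0.4 2.0 0.3
   vertex 2.3 0.3 1.2
  endloop
 endfacet
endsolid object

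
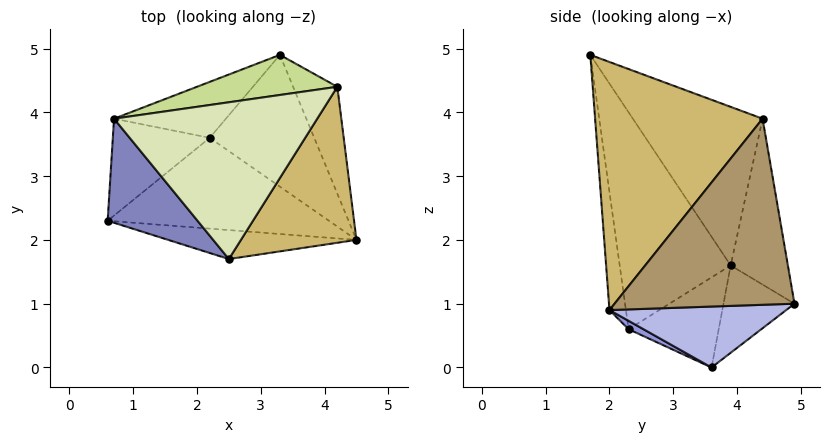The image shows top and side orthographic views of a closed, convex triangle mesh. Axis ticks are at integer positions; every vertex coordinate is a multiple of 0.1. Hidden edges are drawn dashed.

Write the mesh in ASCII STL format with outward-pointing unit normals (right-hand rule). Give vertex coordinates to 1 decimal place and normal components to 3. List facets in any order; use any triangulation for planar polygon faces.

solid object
 facet normal -0.068 -0.992 -0.108
  outer loop
   vertex 2.5 1.7 4.9
   vertex 0.6 2.3 0.6
   vertex 4.5 2.0 0.9
  endloop
 endfacet
 facet normal -0.909 -0.179 0.377
  outer loop
   vertex 0.7 3.9 1.6
   vertex 0.6 2.3 0.6
   vertex 2.5 1.7 4.9
  endloop
 endfacet
 facet normal 0.034 -0.453 -0.891
  outer loop
   vertex 2.2 3.6 0.0
   vertex 4.5 2.0 0.9
   vertex 0.6 2.3 0.6
  endloop
 endfacet
 facet normal 0.490 0.232 -0.840
  outer loop
   vertex 2.2 3.6 0.0
   vertex 3.3 4.9 1.0
   vertex 4.5 2.0 0.9
  endloop
 endfacet
 facet normal -0.609 0.447 -0.655
  outer loop
   vertex 2.2 3.6 0.0
   vertex 0.6 2.3 0.6
   vertex 0.7 3.9 1.6
  endloop
 endfacet
 facet normal -0.408 0.748 -0.523
  outer loop
   vertex 2.2 3.6 0.0
   vertex 0.7 3.9 1.6
   vertex 3.3 4.9 1.0
  endloop
 endfacet
 facet normal -0.297 0.921 0.251
  outer loop
   vertex 4.2 4.4 3.9
   vertex 3.3 4.9 1.0
   vertex 0.7 3.9 1.6
  endloop
 endfacet
 facet normal -0.509 0.562 0.652
  outer loop
   vertex 4.2 4.4 3.9
   vertex 0.7 3.9 1.6
   vertex 2.5 1.7 4.9
  endloop
 endfacet
 facet normal 0.900 0.380 -0.214
  outer loop
   vertex 4.2 4.4 3.9
   vertex 4.5 2.0 0.9
   vertex 3.3 4.9 1.0
  endloop
 endfacet
 facet normal 0.837 -0.383 0.390
  outer loop
   vertex 4.2 4.4 3.9
   vertex 2.5 1.7 4.9
   vertex 4.5 2.0 0.9
  endloop
 endfacet
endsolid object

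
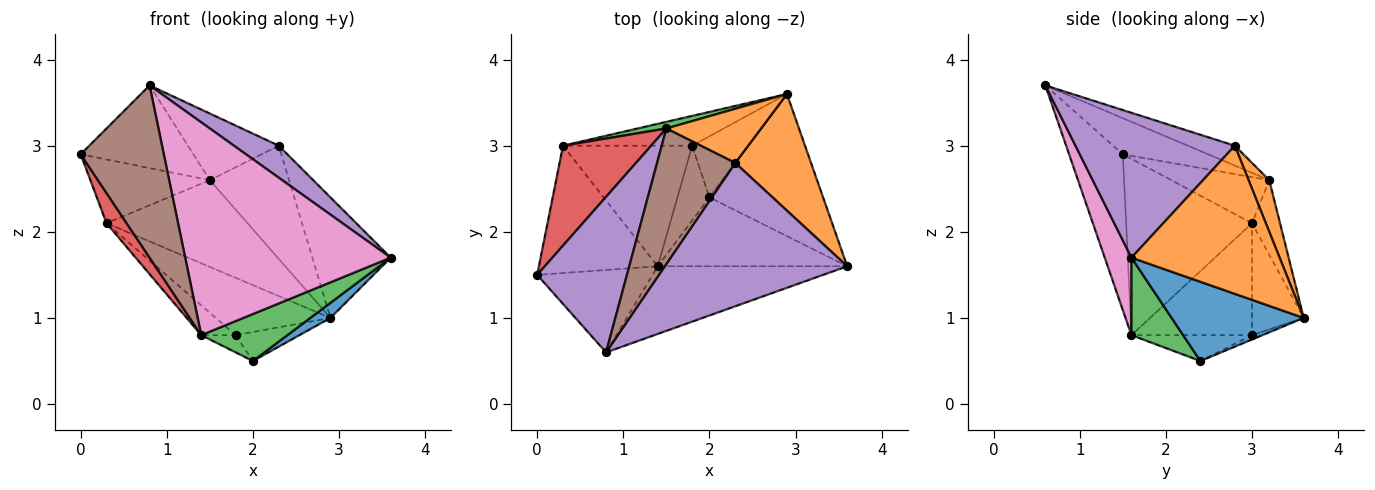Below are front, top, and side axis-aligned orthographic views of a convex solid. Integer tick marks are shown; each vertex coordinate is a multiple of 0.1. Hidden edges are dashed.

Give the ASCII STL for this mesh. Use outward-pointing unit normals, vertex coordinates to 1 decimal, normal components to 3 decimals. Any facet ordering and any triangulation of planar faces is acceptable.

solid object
 facet normal 0.570 -0.087 -0.817
  outer loop
   vertex 2.0 2.4 0.5
   vertex 2.9 3.6 1.0
   vertex 3.6 1.6 1.7
  endloop
 endfacet
 facet normal 0.805 0.426 0.412
  outer loop
   vertex 2.3 2.8 3.0
   vertex 3.6 1.6 1.7
   vertex 2.9 3.6 1.0
  endloop
 endfacet
 facet normal 0.320 -0.534 -0.783
  outer loop
   vertex 1.4 1.6 0.8
   vertex 2.0 2.4 0.5
   vertex 3.6 1.6 1.7
  endloop
 endfacet
 facet normal -0.822 -0.131 -0.554
  outer loop
   vertex 0.3 3.0 2.1
   vertex 1.4 1.6 0.8
   vertex 0.0 1.5 2.9
  endloop
 endfacet
 facet normal 0.613 -0.172 0.771
  outer loop
   vertex 0.8 0.6 3.7
   vertex 3.6 1.6 1.7
   vertex 2.3 2.8 3.0
  endloop
 endfacet
 facet normal -0.504 -0.779 -0.373
  outer loop
   vertex 0.8 0.6 3.7
   vertex 0.0 1.5 2.9
   vertex 1.4 1.6 0.8
  endloop
 endfacet
 facet normal 0.123 -0.946 -0.301
  outer loop
   vertex 0.8 0.6 3.7
   vertex 1.4 1.6 0.8
   vertex 3.6 1.6 1.7
  endloop
 endfacet
 facet normal -0.069 0.428 -0.901
  outer loop
   vertex 1.8 3.0 0.8
   vertex 2.9 3.6 1.0
   vertex 2.0 2.4 0.5
  endloop
 endfacet
 facet normal -0.371 0.824 -0.429
  outer loop
   vertex 1.8 3.0 0.8
   vertex 0.3 3.0 2.1
   vertex 2.9 3.6 1.0
  endloop
 endfacet
 facet normal -0.618 0.177 -0.766
  outer loop
   vertex 1.8 3.0 0.8
   vertex 2.0 2.4 0.5
   vertex 1.4 1.6 0.8
  endloop
 endfacet
 facet normal -0.644 0.184 -0.743
  outer loop
   vertex 1.8 3.0 0.8
   vertex 1.4 1.6 0.8
   vertex 0.3 3.0 2.1
  endloop
 endfacet
 facet normal 0.229 0.878 0.420
  outer loop
   vertex 1.5 3.2 2.6
   vertex 2.3 2.8 3.0
   vertex 2.9 3.6 1.0
  endloop
 endfacet
 facet normal -0.194 0.978 0.075
  outer loop
   vertex 1.5 3.2 2.6
   vertex 2.9 3.6 1.0
   vertex 0.3 3.0 2.1
  endloop
 endfacet
 facet normal -0.403 0.492 0.771
  outer loop
   vertex 1.5 3.2 2.6
   vertex 0.3 3.0 2.1
   vertex 0.0 1.5 2.9
  endloop
 endfacet
 facet normal -0.335 0.442 0.832
  outer loop
   vertex 1.5 3.2 2.6
   vertex 0.0 1.5 2.9
   vertex 0.8 0.6 3.7
  endloop
 endfacet
 facet normal -0.222 0.430 0.875
  outer loop
   vertex 1.5 3.2 2.6
   vertex 0.8 0.6 3.7
   vertex 2.3 2.8 3.0
  endloop
 endfacet
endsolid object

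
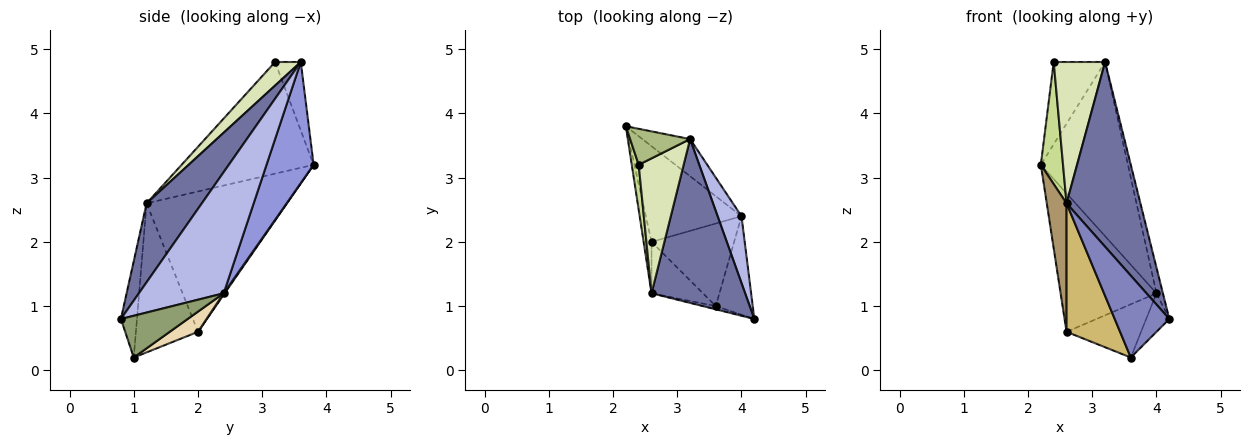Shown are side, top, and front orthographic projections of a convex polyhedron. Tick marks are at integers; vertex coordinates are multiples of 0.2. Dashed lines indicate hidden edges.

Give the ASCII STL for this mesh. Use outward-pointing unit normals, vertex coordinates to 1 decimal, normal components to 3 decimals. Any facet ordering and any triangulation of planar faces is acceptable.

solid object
 facet normal 0.488 -0.653 0.579
  outer loop
   vertex 2.6 1.2 2.6
   vertex 4.2 0.8 0.8
   vertex 3.2 3.6 4.8
  endloop
 endfacet
 facet normal -0.282 -0.959 -0.038
  outer loop
   vertex 2.6 1.2 2.6
   vertex 3.6 1.0 0.2
   vertex 4.2 0.8 0.8
  endloop
 endfacet
 facet normal 0.468 0.864 -0.184
  outer loop
   vertex 4.0 2.4 1.2
   vertex 2.2 3.8 3.2
   vertex 3.2 3.6 4.8
  endloop
 endfacet
 facet normal 0.978 0.074 0.193
  outer loop
   vertex 4.0 2.4 1.2
   vertex 3.2 3.6 4.8
   vertex 4.2 0.8 0.8
  endloop
 endfacet
 facet normal 0.725 0.251 -0.641
  outer loop
   vertex 4.0 2.4 1.2
   vertex 4.2 0.8 0.8
   vertex 3.6 1.0 0.2
  endloop
 endfacet
 facet normal -0.416 0.833 0.364
  outer loop
   vertex 2.4 3.2 4.8
   vertex 3.2 3.6 4.8
   vertex 2.2 3.8 3.2
  endloop
 endfacet
 facet normal -0.984 -0.166 0.061
  outer loop
   vertex 2.4 3.2 4.8
   vertex 2.2 3.8 3.2
   vertex 2.6 1.2 2.6
  endloop
 endfacet
 facet normal 0.340 -0.680 0.649
  outer loop
   vertex 2.4 3.2 4.8
   vertex 2.6 1.2 2.6
   vertex 3.2 3.6 4.8
  endloop
 endfacet
 facet normal -0.989 -0.139 -0.056
  outer loop
   vertex 2.6 2.0 0.6
   vertex 2.6 1.2 2.6
   vertex 2.2 3.8 3.2
  endloop
 endfacet
 facet normal -0.733 -0.632 -0.253
  outer loop
   vertex 2.6 2.0 0.6
   vertex 3.6 1.0 0.2
   vertex 2.6 1.2 2.6
  endloop
 endfacet
 facet normal 0.008 0.823 -0.568
  outer loop
   vertex 2.6 2.0 0.6
   vertex 2.2 3.8 3.2
   vertex 4.0 2.4 1.2
  endloop
 endfacet
 facet normal 0.201 0.531 -0.823
  outer loop
   vertex 2.6 2.0 0.6
   vertex 4.0 2.4 1.2
   vertex 3.6 1.0 0.2
  endloop
 endfacet
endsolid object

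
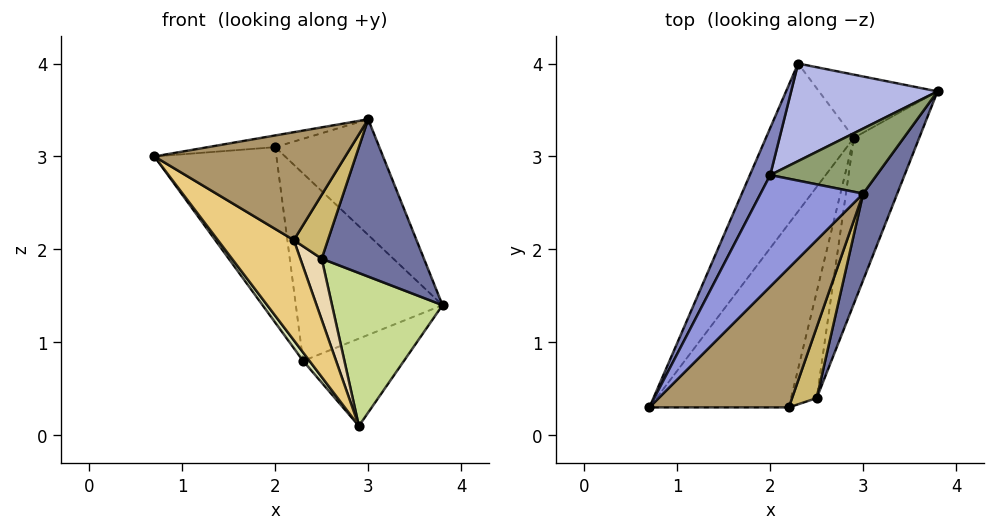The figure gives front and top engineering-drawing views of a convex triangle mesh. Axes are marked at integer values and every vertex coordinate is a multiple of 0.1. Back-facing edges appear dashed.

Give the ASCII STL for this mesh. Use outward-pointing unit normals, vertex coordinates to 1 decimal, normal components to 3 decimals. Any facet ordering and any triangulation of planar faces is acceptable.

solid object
 facet normal 0.924 -0.336 0.185
  outer loop
   vertex 2.5 0.4 1.9
   vertex 3.8 3.7 1.4
   vertex 3.0 2.6 3.4
  endloop
 endfacet
 facet normal -0.883 0.454 0.122
  outer loop
   vertex 2.0 2.8 3.1
   vertex 2.3 4.0 0.8
   vertex 0.7 0.3 3.0
  endloop
 endfacet
 facet normal -0.267 0.101 0.958
  outer loop
   vertex 2.0 2.8 3.1
   vertex 0.7 0.3 3.0
   vertex 3.0 2.6 3.4
  endloop
 endfacet
 facet normal -0.007 0.887 0.462
  outer loop
   vertex 2.0 2.8 3.1
   vertex 3.8 3.7 1.4
   vertex 2.3 4.0 0.8
  endloop
 endfacet
 facet normal 0.027 0.871 0.490
  outer loop
   vertex 2.0 2.8 3.1
   vertex 3.0 2.6 3.4
   vertex 3.8 3.7 1.4
  endloop
 endfacet
 facet normal 0.369 0.753 -0.545
  outer loop
   vertex 2.9 3.2 0.1
   vertex 2.3 4.0 0.8
   vertex 3.8 3.7 1.4
  endloop
 endfacet
 facet normal 0.821 -0.387 -0.420
  outer loop
   vertex 2.9 3.2 0.1
   vertex 3.8 3.7 1.4
   vertex 2.5 0.4 1.9
  endloop
 endfacet
 facet normal -0.779 -0.036 -0.626
  outer loop
   vertex 2.9 3.2 0.1
   vertex 0.7 0.3 3.0
   vertex 2.3 4.0 0.8
  endloop
 endfacet
 facet normal 0.429 -0.553 0.714
  outer loop
   vertex 2.2 0.3 2.1
   vertex 3.0 2.6 3.4
   vertex 0.7 0.3 3.0
  endloop
 endfacet
 facet normal 0.583 -0.544 0.603
  outer loop
   vertex 2.2 0.3 2.1
   vertex 2.5 0.4 1.9
   vertex 3.0 2.6 3.4
  endloop
 endfacet
 facet normal -0.466 -0.423 -0.777
  outer loop
   vertex 2.2 0.3 2.1
   vertex 0.7 0.3 3.0
   vertex 2.9 3.2 0.1
  endloop
 endfacet
 facet normal -0.381 -0.461 -0.802
  outer loop
   vertex 2.2 0.3 2.1
   vertex 2.9 3.2 0.1
   vertex 2.5 0.4 1.9
  endloop
 endfacet
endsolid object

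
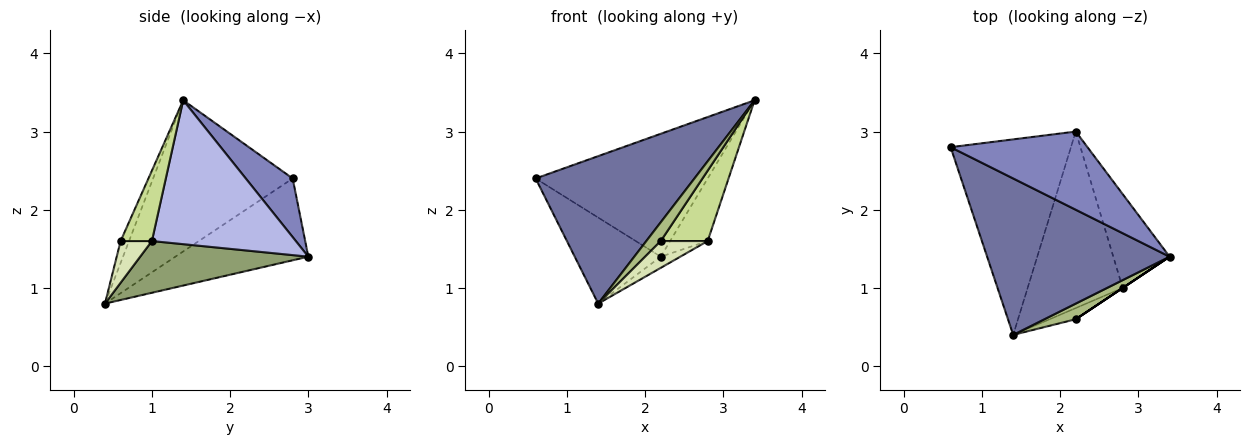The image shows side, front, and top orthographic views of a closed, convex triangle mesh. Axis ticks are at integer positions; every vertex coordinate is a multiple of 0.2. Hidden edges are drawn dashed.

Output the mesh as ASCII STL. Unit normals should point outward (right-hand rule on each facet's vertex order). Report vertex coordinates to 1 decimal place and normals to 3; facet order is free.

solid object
 facet normal -0.516 -0.588 0.623
  outer loop
   vertex 1.4 0.4 0.8
   vertex 3.4 1.4 3.4
   vertex 0.6 2.8 2.4
  endloop
 endfacet
 facet normal 0.224 0.822 0.523
  outer loop
   vertex 2.2 3.0 1.4
   vertex 0.6 2.8 2.4
   vertex 3.4 1.4 3.4
  endloop
 endfacet
 facet normal -0.528 0.342 -0.777
  outer loop
   vertex 2.2 3.0 1.4
   vertex 1.4 0.4 0.8
   vertex 0.6 2.8 2.4
  endloop
 endfacet
 facet normal 0.905 0.236 -0.354
  outer loop
   vertex 2.8 1.0 1.6
   vertex 2.2 3.0 1.4
   vertex 3.4 1.4 3.4
  endloop
 endfacet
 facet normal 0.477 0.056 -0.877
  outer loop
   vertex 2.8 1.0 1.6
   vertex 1.4 0.4 0.8
   vertex 2.2 3.0 1.4
  endloop
 endfacet
 facet normal -0.409 -0.701 0.584
  outer loop
   vertex 2.2 0.6 1.6
   vertex 3.4 1.4 3.4
   vertex 1.4 0.4 0.8
  endloop
 endfacet
 facet normal 0.555 -0.832 0.000
  outer loop
   vertex 2.2 0.6 1.6
   vertex 2.8 1.0 1.6
   vertex 3.4 1.4 3.4
  endloop
 endfacet
 facet normal 0.524 -0.786 -0.328
  outer loop
   vertex 2.2 0.6 1.6
   vertex 1.4 0.4 0.8
   vertex 2.8 1.0 1.6
  endloop
 endfacet
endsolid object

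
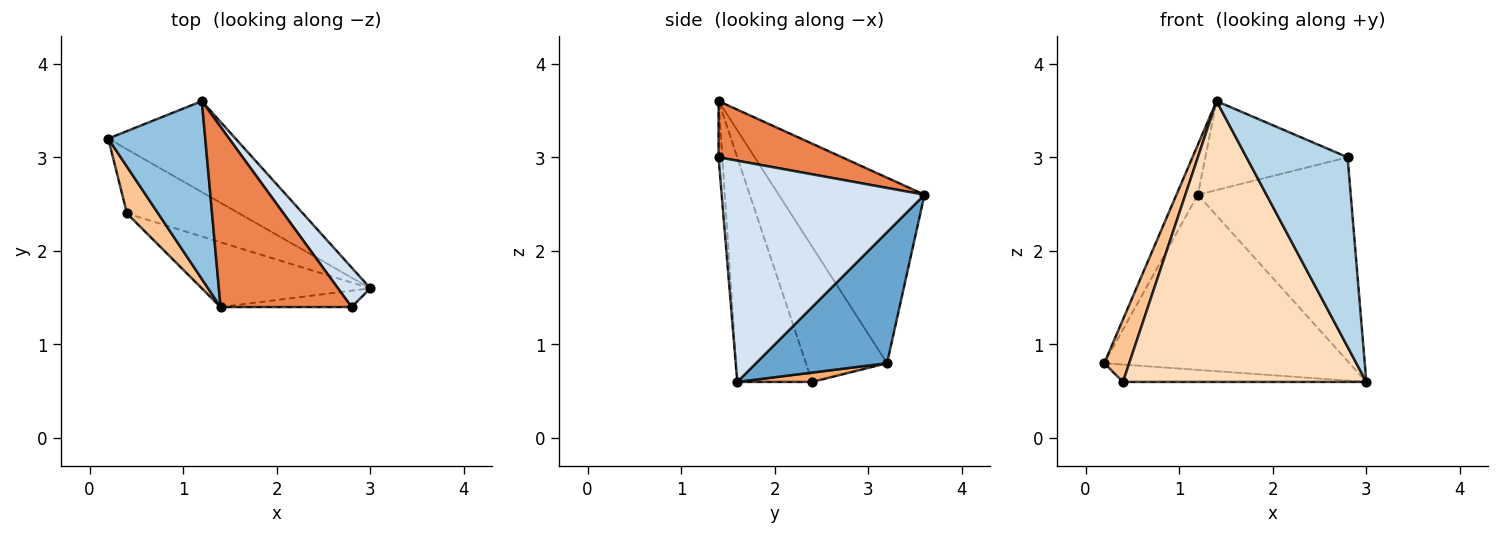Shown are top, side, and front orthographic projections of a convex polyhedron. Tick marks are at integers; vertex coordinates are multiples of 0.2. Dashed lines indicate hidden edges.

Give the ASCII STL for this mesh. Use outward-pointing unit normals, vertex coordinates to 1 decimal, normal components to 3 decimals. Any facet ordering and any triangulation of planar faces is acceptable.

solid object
 facet normal 0.429 0.802 -0.416
  outer loop
   vertex 1.2 3.6 2.6
   vertex 3.0 1.6 0.6
   vertex 0.2 3.2 0.8
  endloop
 endfacet
 facet normal -0.879 0.129 0.460
  outer loop
   vertex 1.2 3.6 2.6
   vertex 0.2 3.2 0.8
   vertex 1.4 1.4 3.6
  endloop
 endfacet
 facet normal -0.037 -0.996 -0.086
  outer loop
   vertex 2.8 1.4 3.0
   vertex 1.4 1.4 3.6
   vertex 3.0 1.6 0.6
  endloop
 endfacet
 facet normal 0.793 0.598 0.116
  outer loop
   vertex 2.8 1.4 3.0
   vertex 3.0 1.6 0.6
   vertex 1.2 3.6 2.6
  endloop
 endfacet
 facet normal 0.359 0.413 0.837
  outer loop
   vertex 2.8 1.4 3.0
   vertex 1.2 3.6 2.6
   vertex 1.4 1.4 3.6
  endloop
 endfacet
 facet normal 0.080 0.261 -0.962
  outer loop
   vertex 0.4 2.4 0.6
   vertex 0.2 3.2 0.8
   vertex 3.0 1.6 0.6
  endloop
 endfacet
 facet normal -0.933 -0.287 0.215
  outer loop
   vertex 0.4 2.4 0.6
   vertex 1.4 1.4 3.6
   vertex 0.2 3.2 0.8
  endloop
 endfacet
 facet normal -0.287 -0.933 -0.215
  outer loop
   vertex 0.4 2.4 0.6
   vertex 3.0 1.6 0.6
   vertex 1.4 1.4 3.6
  endloop
 endfacet
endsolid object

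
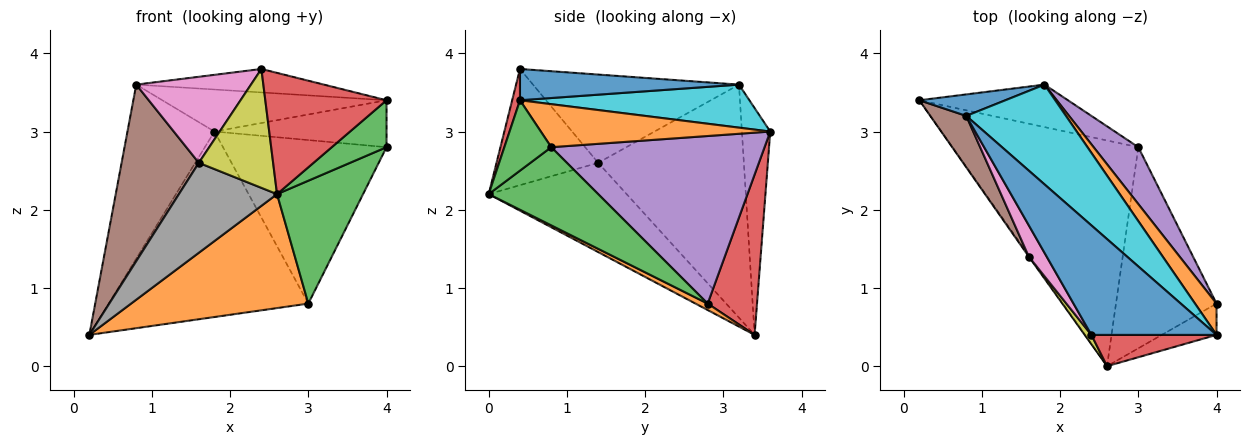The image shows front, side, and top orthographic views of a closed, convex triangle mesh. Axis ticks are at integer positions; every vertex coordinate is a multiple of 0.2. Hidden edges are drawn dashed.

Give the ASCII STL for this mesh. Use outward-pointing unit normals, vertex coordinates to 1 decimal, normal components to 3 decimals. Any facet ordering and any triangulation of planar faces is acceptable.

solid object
 facet normal -0.308 0.944 0.117
  outer loop
   vertex 0.8 3.2 3.6
   vertex 1.8 3.6 3.0
   vertex 0.2 3.4 0.4
  endloop
 endfacet
 facet normal 0.031 -0.451 -0.892
  outer loop
   vertex 3.0 2.8 0.8
   vertex 2.6 0.0 2.2
   vertex 0.2 3.4 0.4
  endloop
 endfacet
 facet normal 0.553 -0.434 -0.711
  outer loop
   vertex 3.0 2.8 0.8
   vertex 4.0 0.8 2.8
   vertex 2.6 0.0 2.2
  endloop
 endfacet
 facet normal 0.234 0.948 -0.217
  outer loop
   vertex 3.0 2.8 0.8
   vertex 0.2 3.4 0.4
   vertex 1.8 3.6 3.0
  endloop
 endfacet
 facet normal 0.776 0.595 0.207
  outer loop
   vertex 3.0 2.8 0.8
   vertex 1.8 3.6 3.0
   vertex 4.0 0.8 2.8
  endloop
 endfacet
 facet normal -0.875 -0.464 0.135
  outer loop
   vertex 1.6 1.4 2.6
   vertex 0.8 3.2 3.6
   vertex 0.2 3.4 0.4
  endloop
 endfacet
 facet normal -0.860 -0.479 0.174
  outer loop
   vertex 1.6 1.4 2.6
   vertex 2.4 0.4 3.8
   vertex 0.8 3.2 3.6
  endloop
 endfacet
 facet normal -0.815 -0.580 -0.008
  outer loop
   vertex 1.6 1.4 2.6
   vertex 0.2 3.4 0.4
   vertex 2.6 0.0 2.2
  endloop
 endfacet
 facet normal -0.807 -0.589 0.047
  outer loop
   vertex 1.6 1.4 2.6
   vertex 2.6 0.0 2.2
   vertex 2.4 0.4 3.8
  endloop
 endfacet
 facet normal 0.369 0.361 0.856
  outer loop
   vertex 4.0 0.4 3.4
   vertex 1.8 3.6 3.0
   vertex 0.8 3.2 3.6
  endloop
 endfacet
 facet normal 0.237 0.204 0.950
  outer loop
   vertex 4.0 0.4 3.4
   vertex 0.8 3.2 3.6
   vertex 2.4 0.4 3.8
  endloop
 endfacet
 facet normal 0.743 0.557 0.371
  outer loop
   vertex 4.0 0.4 3.4
   vertex 4.0 0.8 2.8
   vertex 1.8 3.6 3.0
  endloop
 endfacet
 facet normal 0.581 -0.677 -0.452
  outer loop
   vertex 4.0 0.4 3.4
   vertex 2.6 0.0 2.2
   vertex 4.0 0.8 2.8
  endloop
 endfacet
 facet normal 0.062 -0.966 0.249
  outer loop
   vertex 4.0 0.4 3.4
   vertex 2.4 0.4 3.8
   vertex 2.6 0.0 2.2
  endloop
 endfacet
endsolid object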